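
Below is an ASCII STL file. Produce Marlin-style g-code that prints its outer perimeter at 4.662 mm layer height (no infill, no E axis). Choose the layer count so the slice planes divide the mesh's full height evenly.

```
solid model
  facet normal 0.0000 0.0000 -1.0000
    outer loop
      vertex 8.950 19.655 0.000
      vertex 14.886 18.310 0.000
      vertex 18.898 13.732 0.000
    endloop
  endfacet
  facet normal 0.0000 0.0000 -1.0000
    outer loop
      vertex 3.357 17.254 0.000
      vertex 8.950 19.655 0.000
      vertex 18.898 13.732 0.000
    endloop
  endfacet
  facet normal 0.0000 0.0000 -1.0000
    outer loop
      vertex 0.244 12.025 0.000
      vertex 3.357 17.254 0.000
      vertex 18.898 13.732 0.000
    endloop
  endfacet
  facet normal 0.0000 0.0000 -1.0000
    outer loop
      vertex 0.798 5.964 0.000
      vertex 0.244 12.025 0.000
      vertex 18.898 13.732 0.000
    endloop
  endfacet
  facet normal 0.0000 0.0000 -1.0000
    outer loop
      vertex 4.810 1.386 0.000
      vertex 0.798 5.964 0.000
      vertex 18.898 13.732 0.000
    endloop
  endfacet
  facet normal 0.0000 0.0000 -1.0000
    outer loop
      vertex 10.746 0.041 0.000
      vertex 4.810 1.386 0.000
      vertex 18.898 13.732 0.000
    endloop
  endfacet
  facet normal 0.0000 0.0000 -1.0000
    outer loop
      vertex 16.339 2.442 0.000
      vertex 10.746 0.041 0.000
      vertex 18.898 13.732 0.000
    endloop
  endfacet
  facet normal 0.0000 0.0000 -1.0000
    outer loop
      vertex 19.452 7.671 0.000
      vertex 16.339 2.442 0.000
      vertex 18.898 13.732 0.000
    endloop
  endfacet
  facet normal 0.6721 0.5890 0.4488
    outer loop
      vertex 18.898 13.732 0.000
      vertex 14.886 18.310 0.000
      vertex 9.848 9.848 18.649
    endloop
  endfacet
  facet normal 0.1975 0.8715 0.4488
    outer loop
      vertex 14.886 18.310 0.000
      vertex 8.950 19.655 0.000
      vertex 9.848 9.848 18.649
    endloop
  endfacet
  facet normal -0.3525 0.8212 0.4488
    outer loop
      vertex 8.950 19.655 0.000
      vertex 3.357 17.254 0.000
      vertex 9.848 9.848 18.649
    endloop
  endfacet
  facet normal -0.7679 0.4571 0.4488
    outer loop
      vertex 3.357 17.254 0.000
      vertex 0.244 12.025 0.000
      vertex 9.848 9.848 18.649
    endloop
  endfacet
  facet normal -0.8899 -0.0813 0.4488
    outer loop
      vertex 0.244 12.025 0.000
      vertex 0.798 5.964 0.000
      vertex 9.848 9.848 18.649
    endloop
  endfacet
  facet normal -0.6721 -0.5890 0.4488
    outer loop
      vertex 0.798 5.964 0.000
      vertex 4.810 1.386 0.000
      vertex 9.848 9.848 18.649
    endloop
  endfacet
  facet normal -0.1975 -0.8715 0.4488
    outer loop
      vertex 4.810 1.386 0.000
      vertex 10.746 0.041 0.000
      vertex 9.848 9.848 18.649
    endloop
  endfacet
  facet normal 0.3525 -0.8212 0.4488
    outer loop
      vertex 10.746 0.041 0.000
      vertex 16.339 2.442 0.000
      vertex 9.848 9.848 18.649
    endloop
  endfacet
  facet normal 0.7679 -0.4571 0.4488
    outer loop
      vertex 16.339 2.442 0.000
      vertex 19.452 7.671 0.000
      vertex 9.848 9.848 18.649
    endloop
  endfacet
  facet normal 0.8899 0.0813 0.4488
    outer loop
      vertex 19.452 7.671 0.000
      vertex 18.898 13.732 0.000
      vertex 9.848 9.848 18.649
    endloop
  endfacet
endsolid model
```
; perimeter-only toolpath
G21 ; units = mm
G90 ; absolute positioning
G28 ; home
; layer 1
G0 Z4.662
G0 X16.636 Y12.761
G1 X13.627 Y16.194
G1 X9.175 Y17.203
G1 X4.980 Y15.402
G1 X2.645 Y11.481
G1 X3.061 Y6.935
G1 X6.069 Y3.502
G1 X10.521 Y2.493
G1 X14.716 Y4.293
G1 X17.051 Y8.215
G1 X16.636 Y12.761
; layer 2
G0 Z9.325
G0 X14.373 Y11.790
G1 X12.367 Y14.079
G1 X9.399 Y14.752
G1 X6.603 Y13.551
G1 X5.046 Y10.937
G1 X5.323 Y7.906
G1 X7.329 Y5.617
G1 X10.297 Y4.945
G1 X13.093 Y6.145
G1 X14.650 Y8.760
G1 X14.373 Y11.790
; layer 3
G0 Z13.987
G0 X12.111 Y10.819
G1 X11.108 Y11.963
G1 X9.623 Y12.300
G1 X8.225 Y11.700
G1 X7.447 Y10.392
G1 X7.586 Y8.877
G1 X8.589 Y7.733
G1 X10.073 Y7.396
G1 X11.471 Y7.997
G1 X12.249 Y9.304
G1 X12.111 Y10.819
M2 ; end

The solid is a regular 10-sided pyramid, base circumscribed radius ≈ 9.85 mm, apex at z ≈ 18.6 mm. Slicing at Δz = 4.662 mm — 4 equal slices spanning the solid's height, so layer i sits at z = i·h/4 — gives 3 non-empty perimeters. Each is a 10-segment closed polygon; G0 lifts to the layer z and rapids to the start vertex, then G1 traces the edges. The cross-section shrinks linearly with z (the slice at the apex is degenerate and omitted).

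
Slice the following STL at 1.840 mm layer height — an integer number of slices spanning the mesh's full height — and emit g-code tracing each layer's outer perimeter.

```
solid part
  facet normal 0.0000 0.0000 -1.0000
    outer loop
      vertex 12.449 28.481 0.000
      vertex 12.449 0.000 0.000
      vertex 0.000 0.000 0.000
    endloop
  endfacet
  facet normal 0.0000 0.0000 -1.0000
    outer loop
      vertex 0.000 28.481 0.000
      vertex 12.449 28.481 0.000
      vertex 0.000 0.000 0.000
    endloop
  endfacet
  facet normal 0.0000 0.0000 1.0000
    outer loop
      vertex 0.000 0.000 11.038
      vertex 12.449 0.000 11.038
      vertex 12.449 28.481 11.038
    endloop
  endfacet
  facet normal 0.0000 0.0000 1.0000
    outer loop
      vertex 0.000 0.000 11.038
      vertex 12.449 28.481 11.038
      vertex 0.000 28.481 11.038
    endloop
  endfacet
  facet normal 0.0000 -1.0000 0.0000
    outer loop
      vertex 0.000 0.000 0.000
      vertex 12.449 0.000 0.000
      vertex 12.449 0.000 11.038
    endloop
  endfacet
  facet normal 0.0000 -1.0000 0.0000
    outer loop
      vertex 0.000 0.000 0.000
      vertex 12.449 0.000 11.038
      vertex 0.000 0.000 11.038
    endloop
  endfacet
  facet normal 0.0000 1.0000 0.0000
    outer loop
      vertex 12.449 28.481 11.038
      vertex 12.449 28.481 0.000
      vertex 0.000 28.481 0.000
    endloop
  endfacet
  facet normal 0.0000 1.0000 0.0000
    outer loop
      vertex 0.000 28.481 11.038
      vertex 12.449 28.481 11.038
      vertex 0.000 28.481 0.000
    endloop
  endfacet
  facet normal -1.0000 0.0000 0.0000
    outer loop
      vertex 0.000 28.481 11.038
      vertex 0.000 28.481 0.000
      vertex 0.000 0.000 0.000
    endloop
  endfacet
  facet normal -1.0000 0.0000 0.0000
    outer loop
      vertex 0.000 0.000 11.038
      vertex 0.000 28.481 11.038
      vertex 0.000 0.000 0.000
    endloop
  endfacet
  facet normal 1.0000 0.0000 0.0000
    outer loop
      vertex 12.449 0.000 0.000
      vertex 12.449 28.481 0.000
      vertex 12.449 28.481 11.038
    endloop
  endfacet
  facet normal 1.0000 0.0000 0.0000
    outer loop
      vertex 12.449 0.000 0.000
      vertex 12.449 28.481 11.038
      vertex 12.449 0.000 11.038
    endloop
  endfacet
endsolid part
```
; perimeter-only toolpath
G21 ; units = mm
G90 ; absolute positioning
G28 ; home
; layer 1
G0 Z1.840
G0 X0.000 Y0.000
G1 X12.449 Y0.000
G1 X12.449 Y28.481
G1 X0.000 Y28.481
G1 X0.000 Y0.000
; layer 2
G0 Z3.679
G0 X0.000 Y0.000
G1 X12.449 Y0.000
G1 X12.449 Y28.481
G1 X0.000 Y28.481
G1 X0.000 Y0.000
; layer 3
G0 Z5.519
G0 X0.000 Y0.000
G1 X12.449 Y0.000
G1 X12.449 Y28.481
G1 X0.000 Y28.481
G1 X0.000 Y0.000
; layer 4
G0 Z7.359
G0 X0.000 Y0.000
G1 X12.449 Y0.000
G1 X12.449 Y28.481
G1 X0.000 Y28.481
G1 X0.000 Y0.000
; layer 5
G0 Z9.198
G0 X0.000 Y0.000
G1 X12.449 Y0.000
G1 X12.449 Y28.481
G1 X0.000 Y28.481
G1 X0.000 Y0.000
; layer 6
G0 Z11.038
G0 X0.000 Y0.000
G1 X12.449 Y0.000
G1 X12.449 Y28.481
G1 X0.000 Y28.481
G1 X0.000 Y0.000
M2 ; end

The solid is a rectangular box, roughly 12.4 × 28.5 mm footprint and 11 mm tall. Slicing at Δz = 1.840 mm — 6 equal slices spanning the solid's height, so layer i sits at z = i·h/6 — gives 6 non-empty perimeters. Each is a 4-segment closed polygon; G0 lifts to the layer z and rapids to the start vertex, then G1 traces the edges.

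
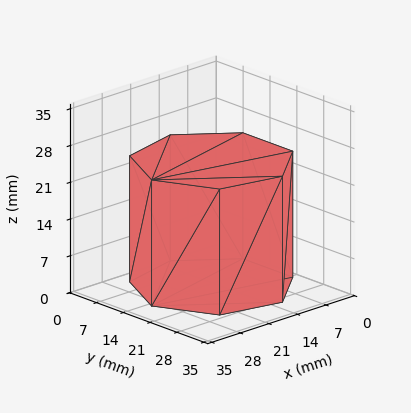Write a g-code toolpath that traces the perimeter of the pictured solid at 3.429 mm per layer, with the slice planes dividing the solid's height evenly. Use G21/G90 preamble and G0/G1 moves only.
Reading the render: the shape is a regular 7-sided prism (a cylinder approximated with 7 flat sides), circumscribed radius ≈ 15 mm, height ≈ 24 mm (dimensions read to the nearest mm from the axis ticks). For the g-code, the solid's height is divided into equal slices at the stated Δz and each level perimeter traced with G1 moves after a G0 lift.

; perimeter-only toolpath
G21 ; units = mm
G90 ; absolute positioning
G28 ; home
; layer 1
G0 Z3.429
G0 X30.000 Y15.000
G1 X24.352 Y26.727
G1 X11.662 Y29.624
G1 X1.485 Y21.508
G1 X1.485 Y8.492
G1 X11.662 Y0.376
G1 X24.352 Y3.273
G1 X30.000 Y15.000
; layer 2
G0 Z6.857
G0 X30.000 Y15.000
G1 X24.352 Y26.727
G1 X11.662 Y29.624
G1 X1.485 Y21.508
G1 X1.485 Y8.492
G1 X11.662 Y0.376
G1 X24.352 Y3.273
G1 X30.000 Y15.000
; layer 3
G0 Z10.286
G0 X30.000 Y15.000
G1 X24.352 Y26.727
G1 X11.662 Y29.624
G1 X1.485 Y21.508
G1 X1.485 Y8.492
G1 X11.662 Y0.376
G1 X24.352 Y3.273
G1 X30.000 Y15.000
; layer 4
G0 Z13.714
G0 X30.000 Y15.000
G1 X24.352 Y26.727
G1 X11.662 Y29.624
G1 X1.485 Y21.508
G1 X1.485 Y8.492
G1 X11.662 Y0.376
G1 X24.352 Y3.273
G1 X30.000 Y15.000
; layer 5
G0 Z17.143
G0 X30.000 Y15.000
G1 X24.352 Y26.727
G1 X11.662 Y29.624
G1 X1.485 Y21.508
G1 X1.485 Y8.492
G1 X11.662 Y0.376
G1 X24.352 Y3.273
G1 X30.000 Y15.000
; layer 6
G0 Z20.571
G0 X30.000 Y15.000
G1 X24.352 Y26.727
G1 X11.662 Y29.624
G1 X1.485 Y21.508
G1 X1.485 Y8.492
G1 X11.662 Y0.376
G1 X24.352 Y3.273
G1 X30.000 Y15.000
; layer 7
G0 Z24.000
G0 X30.000 Y15.000
G1 X24.352 Y26.727
G1 X11.662 Y29.624
G1 X1.485 Y21.508
G1 X1.485 Y8.492
G1 X11.662 Y0.376
G1 X24.352 Y3.273
G1 X30.000 Y15.000
M2 ; end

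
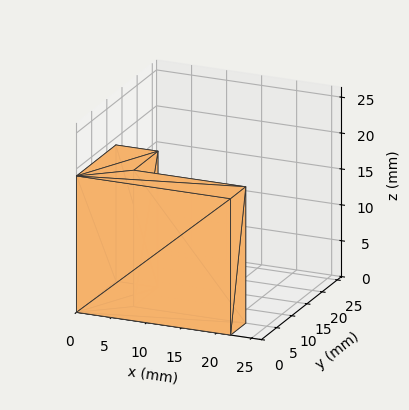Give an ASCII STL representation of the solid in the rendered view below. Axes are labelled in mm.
Reading the render: the shape is an L-shaped prism: outer 22 × 13 mm, arm thicknesses ≈ 5 mm (horizontal) and 6 mm (vertical), extruded 19 mm in z (dimensions read to the nearest mm from the axis ticks). For the STL, each face is triangulated and given an outward normal.

solid part
  facet normal 0.0000 0.0000 -1.0000
    outer loop
      vertex 22.00 5.00 0.00
      vertex 22.00 0.00 0.00
      vertex 0.00 0.00 0.00
    endloop
  endfacet
  facet normal 0.0000 0.0000 -1.0000
    outer loop
      vertex 6.00 5.00 0.00
      vertex 22.00 5.00 0.00
      vertex 0.00 0.00 0.00
    endloop
  endfacet
  facet normal 0.0000 0.0000 -1.0000
    outer loop
      vertex 6.00 13.00 0.00
      vertex 6.00 5.00 0.00
      vertex 0.00 0.00 0.00
    endloop
  endfacet
  facet normal 0.0000 0.0000 -1.0000
    outer loop
      vertex 0.00 13.00 0.00
      vertex 6.00 13.00 0.00
      vertex 0.00 0.00 0.00
    endloop
  endfacet
  facet normal 0.0000 0.0000 1.0000
    outer loop
      vertex 0.00 0.00 19.00
      vertex 22.00 0.00 19.00
      vertex 22.00 5.00 19.00
    endloop
  endfacet
  facet normal 0.0000 0.0000 1.0000
    outer loop
      vertex 0.00 0.00 19.00
      vertex 22.00 5.00 19.00
      vertex 6.00 5.00 19.00
    endloop
  endfacet
  facet normal 0.0000 0.0000 1.0000
    outer loop
      vertex 0.00 0.00 19.00
      vertex 6.00 5.00 19.00
      vertex 6.00 13.00 19.00
    endloop
  endfacet
  facet normal 0.0000 0.0000 1.0000
    outer loop
      vertex 0.00 0.00 19.00
      vertex 6.00 13.00 19.00
      vertex 0.00 13.00 19.00
    endloop
  endfacet
  facet normal 0.0000 -1.0000 0.0000
    outer loop
      vertex 0.00 0.00 0.00
      vertex 22.00 0.00 0.00
      vertex 22.00 0.00 19.00
    endloop
  endfacet
  facet normal 0.0000 -1.0000 0.0000
    outer loop
      vertex 0.00 0.00 0.00
      vertex 22.00 0.00 19.00
      vertex 0.00 0.00 19.00
    endloop
  endfacet
  facet normal 1.0000 0.0000 0.0000
    outer loop
      vertex 22.00 0.00 0.00
      vertex 22.00 5.00 0.00
      vertex 22.00 5.00 19.00
    endloop
  endfacet
  facet normal 1.0000 0.0000 0.0000
    outer loop
      vertex 22.00 0.00 0.00
      vertex 22.00 5.00 19.00
      vertex 22.00 0.00 19.00
    endloop
  endfacet
  facet normal 0.0000 1.0000 0.0000
    outer loop
      vertex 22.00 5.00 0.00
      vertex 6.00 5.00 0.00
      vertex 6.00 5.00 19.00
    endloop
  endfacet
  facet normal 0.0000 1.0000 0.0000
    outer loop
      vertex 22.00 5.00 0.00
      vertex 6.00 5.00 19.00
      vertex 22.00 5.00 19.00
    endloop
  endfacet
  facet normal 1.0000 0.0000 0.0000
    outer loop
      vertex 6.00 5.00 0.00
      vertex 6.00 13.00 0.00
      vertex 6.00 13.00 19.00
    endloop
  endfacet
  facet normal 1.0000 0.0000 0.0000
    outer loop
      vertex 6.00 5.00 0.00
      vertex 6.00 13.00 19.00
      vertex 6.00 5.00 19.00
    endloop
  endfacet
  facet normal 0.0000 1.0000 0.0000
    outer loop
      vertex 6.00 13.00 0.00
      vertex 0.00 13.00 0.00
      vertex 0.00 13.00 19.00
    endloop
  endfacet
  facet normal 0.0000 1.0000 0.0000
    outer loop
      vertex 6.00 13.00 0.00
      vertex 0.00 13.00 19.00
      vertex 6.00 13.00 19.00
    endloop
  endfacet
  facet normal -1.0000 0.0000 0.0000
    outer loop
      vertex 0.00 13.00 0.00
      vertex 0.00 0.00 0.00
      vertex 0.00 0.00 19.00
    endloop
  endfacet
  facet normal -1.0000 0.0000 0.0000
    outer loop
      vertex 0.00 13.00 0.00
      vertex 0.00 0.00 19.00
      vertex 0.00 13.00 19.00
    endloop
  endfacet
endsolid part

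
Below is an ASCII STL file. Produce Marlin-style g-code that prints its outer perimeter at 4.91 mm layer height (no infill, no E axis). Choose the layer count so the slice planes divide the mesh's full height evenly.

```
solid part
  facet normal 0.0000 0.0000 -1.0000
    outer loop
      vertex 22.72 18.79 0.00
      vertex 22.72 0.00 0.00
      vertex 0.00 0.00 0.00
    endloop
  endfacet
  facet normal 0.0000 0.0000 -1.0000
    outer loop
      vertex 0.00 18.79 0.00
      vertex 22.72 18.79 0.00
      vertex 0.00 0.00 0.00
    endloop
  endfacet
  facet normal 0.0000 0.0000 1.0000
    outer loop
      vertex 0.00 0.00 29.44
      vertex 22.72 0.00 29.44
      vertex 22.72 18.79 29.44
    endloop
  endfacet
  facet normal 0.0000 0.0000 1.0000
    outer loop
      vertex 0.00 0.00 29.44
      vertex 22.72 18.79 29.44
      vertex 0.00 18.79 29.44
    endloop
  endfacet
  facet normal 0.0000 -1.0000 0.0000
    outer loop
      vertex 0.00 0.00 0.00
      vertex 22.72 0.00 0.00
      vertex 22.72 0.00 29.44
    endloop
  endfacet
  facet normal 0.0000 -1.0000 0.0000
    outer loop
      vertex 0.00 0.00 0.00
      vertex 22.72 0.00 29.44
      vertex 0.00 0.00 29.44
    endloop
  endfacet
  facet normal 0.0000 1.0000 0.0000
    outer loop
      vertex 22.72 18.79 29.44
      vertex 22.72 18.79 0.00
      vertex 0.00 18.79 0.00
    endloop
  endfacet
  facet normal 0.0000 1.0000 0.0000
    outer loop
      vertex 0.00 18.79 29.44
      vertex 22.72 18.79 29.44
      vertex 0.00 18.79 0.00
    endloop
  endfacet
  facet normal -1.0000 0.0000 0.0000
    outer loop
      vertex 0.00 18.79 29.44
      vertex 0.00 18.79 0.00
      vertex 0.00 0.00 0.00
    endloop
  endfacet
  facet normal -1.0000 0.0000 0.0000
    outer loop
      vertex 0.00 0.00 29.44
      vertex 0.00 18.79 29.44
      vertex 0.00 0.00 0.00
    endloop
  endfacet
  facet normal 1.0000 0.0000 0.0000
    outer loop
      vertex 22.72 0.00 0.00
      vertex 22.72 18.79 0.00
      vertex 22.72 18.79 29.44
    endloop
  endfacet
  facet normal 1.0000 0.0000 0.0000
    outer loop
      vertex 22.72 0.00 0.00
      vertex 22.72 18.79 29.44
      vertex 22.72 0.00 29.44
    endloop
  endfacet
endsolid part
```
; perimeter-only toolpath
G21 ; units = mm
G90 ; absolute positioning
G28 ; home
; layer 1
G0 Z4.91
G0 X0.00 Y0.00
G1 X22.72 Y0.00
G1 X22.72 Y18.79
G1 X0.00 Y18.79
G1 X0.00 Y0.00
; layer 2
G0 Z9.81
G0 X0.00 Y0.00
G1 X22.72 Y0.00
G1 X22.72 Y18.79
G1 X0.00 Y18.79
G1 X0.00 Y0.00
; layer 3
G0 Z14.72
G0 X0.00 Y0.00
G1 X22.72 Y0.00
G1 X22.72 Y18.79
G1 X0.00 Y18.79
G1 X0.00 Y0.00
; layer 4
G0 Z19.63
G0 X0.00 Y0.00
G1 X22.72 Y0.00
G1 X22.72 Y18.79
G1 X0.00 Y18.79
G1 X0.00 Y0.00
; layer 5
G0 Z24.53
G0 X0.00 Y0.00
G1 X22.72 Y0.00
G1 X22.72 Y18.79
G1 X0.00 Y18.79
G1 X0.00 Y0.00
; layer 6
G0 Z29.44
G0 X0.00 Y0.00
G1 X22.72 Y0.00
G1 X22.72 Y18.79
G1 X0.00 Y18.79
G1 X0.00 Y0.00
M2 ; end

The solid is a rectangular box, roughly 22.7 × 18.8 mm footprint and 29.4 mm tall. Slicing at Δz = 4.91 mm — 6 equal slices spanning the solid's height, so layer i sits at z = i·h/6 — gives 6 non-empty perimeters. Each is a 4-segment closed polygon; G0 lifts to the layer z and rapids to the start vertex, then G1 traces the edges.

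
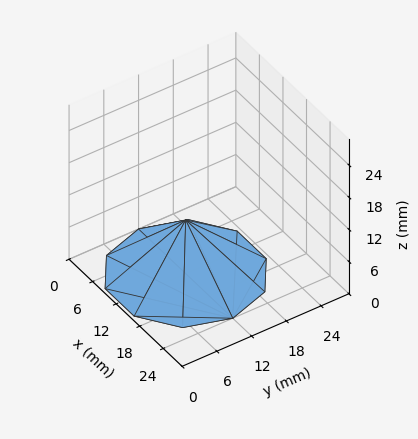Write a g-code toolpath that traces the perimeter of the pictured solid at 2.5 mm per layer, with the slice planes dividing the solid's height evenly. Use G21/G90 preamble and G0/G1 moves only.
Reading the render: the shape is a regular 10-sided pyramid, base circumscribed radius ≈ 12 mm, apex at z ≈ 10 mm (dimensions read to the nearest mm from the axis ticks). For the g-code, the solid's height is divided into equal slices at the stated Δz and each level perimeter traced with G1 moves after a G0 lift.

; perimeter-only toolpath
G21 ; units = mm
G90 ; absolute positioning
G28 ; home
; layer 1
G0 Z2.5
G0 X21.0 Y12.0
G1 X19.3 Y17.3
G1 X14.8 Y20.5
G1 X9.2 Y20.5
G1 X4.7 Y17.3
G1 X3.0 Y12.0
G1 X4.7 Y6.7
G1 X9.2 Y3.5
G1 X14.8 Y3.5
G1 X19.3 Y6.7
G1 X21.0 Y12.0
; layer 2
G0 Z5.0
G0 X18.0 Y12.0
G1 X16.9 Y15.6
G1 X13.8 Y17.7
G1 X10.2 Y17.7
G1 X7.2 Y15.6
G1 X6.0 Y12.0
G1 X7.2 Y8.4
G1 X10.2 Y6.3
G1 X13.8 Y6.3
G1 X16.9 Y8.4
G1 X18.0 Y12.0
; layer 3
G0 Z7.5
G0 X15.0 Y12.0
G1 X14.4 Y13.8
G1 X12.9 Y14.8
G1 X11.1 Y14.8
G1 X9.6 Y13.8
G1 X9.0 Y12.0
G1 X9.6 Y10.2
G1 X11.1 Y9.2
G1 X12.9 Y9.2
G1 X14.4 Y10.2
G1 X15.0 Y12.0
M2 ; end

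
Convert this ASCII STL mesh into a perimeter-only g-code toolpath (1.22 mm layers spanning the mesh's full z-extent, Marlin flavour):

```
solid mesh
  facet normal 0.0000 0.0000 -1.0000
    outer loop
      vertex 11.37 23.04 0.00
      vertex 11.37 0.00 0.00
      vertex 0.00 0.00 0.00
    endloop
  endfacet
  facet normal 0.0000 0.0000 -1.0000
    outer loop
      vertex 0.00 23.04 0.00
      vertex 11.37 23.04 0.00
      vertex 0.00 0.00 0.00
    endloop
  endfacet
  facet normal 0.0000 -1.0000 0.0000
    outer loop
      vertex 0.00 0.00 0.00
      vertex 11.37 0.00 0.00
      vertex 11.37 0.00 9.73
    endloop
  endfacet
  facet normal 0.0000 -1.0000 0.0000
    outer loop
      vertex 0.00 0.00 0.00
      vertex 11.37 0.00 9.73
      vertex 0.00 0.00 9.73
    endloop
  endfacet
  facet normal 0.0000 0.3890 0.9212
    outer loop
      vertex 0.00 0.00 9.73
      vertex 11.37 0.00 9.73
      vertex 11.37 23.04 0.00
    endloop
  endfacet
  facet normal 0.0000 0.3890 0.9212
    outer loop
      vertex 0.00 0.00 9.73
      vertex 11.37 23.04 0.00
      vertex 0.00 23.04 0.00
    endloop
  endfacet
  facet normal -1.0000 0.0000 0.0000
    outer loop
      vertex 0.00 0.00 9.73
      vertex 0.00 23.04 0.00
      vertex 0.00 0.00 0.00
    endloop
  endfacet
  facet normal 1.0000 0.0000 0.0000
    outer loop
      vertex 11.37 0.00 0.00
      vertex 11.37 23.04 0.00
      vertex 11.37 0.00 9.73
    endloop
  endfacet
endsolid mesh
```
; perimeter-only toolpath
G21 ; units = mm
G90 ; absolute positioning
G28 ; home
; layer 1
G0 Z1.22
G0 X0.00 Y0.00
G1 X11.37 Y0.00
G1 X11.37 Y20.16
G1 X0.00 Y20.16
G1 X0.00 Y0.00
; layer 2
G0 Z2.43
G0 X0.00 Y0.00
G1 X11.37 Y0.00
G1 X11.37 Y17.28
G1 X0.00 Y17.28
G1 X0.00 Y0.00
; layer 3
G0 Z3.65
G0 X0.00 Y0.00
G1 X11.37 Y0.00
G1 X11.37 Y14.40
G1 X0.00 Y14.40
G1 X0.00 Y0.00
; layer 4
G0 Z4.87
G0 X0.00 Y0.00
G1 X11.37 Y0.00
G1 X11.37 Y11.52
G1 X0.00 Y11.52
G1 X0.00 Y0.00
; layer 5
G0 Z6.08
G0 X0.00 Y0.00
G1 X11.37 Y0.00
G1 X11.37 Y8.64
G1 X0.00 Y8.64
G1 X0.00 Y0.00
; layer 6
G0 Z7.30
G0 X0.00 Y0.00
G1 X11.37 Y0.00
G1 X11.37 Y5.76
G1 X0.00 Y5.76
G1 X0.00 Y0.00
; layer 7
G0 Z8.51
G0 X0.00 Y0.00
G1 X11.37 Y0.00
G1 X11.37 Y2.88
G1 X0.00 Y2.88
G1 X0.00 Y0.00
M2 ; end

The solid is a wedge (ramp): 11.4 × 23 mm base, rising to 9.73 mm along the y=0 edge and sloping linearly to z=0 at y=23. Slicing at Δz = 1.22 mm — 8 equal slices spanning the solid's height, so layer i sits at z = i·h/8 — gives 7 non-empty perimeters. Each is a 4-segment closed polygon; G0 lifts to the layer z and rapids to the start vertex, then G1 traces the edges. The cross-section shrinks linearly with z (the slice at the apex is degenerate and omitted).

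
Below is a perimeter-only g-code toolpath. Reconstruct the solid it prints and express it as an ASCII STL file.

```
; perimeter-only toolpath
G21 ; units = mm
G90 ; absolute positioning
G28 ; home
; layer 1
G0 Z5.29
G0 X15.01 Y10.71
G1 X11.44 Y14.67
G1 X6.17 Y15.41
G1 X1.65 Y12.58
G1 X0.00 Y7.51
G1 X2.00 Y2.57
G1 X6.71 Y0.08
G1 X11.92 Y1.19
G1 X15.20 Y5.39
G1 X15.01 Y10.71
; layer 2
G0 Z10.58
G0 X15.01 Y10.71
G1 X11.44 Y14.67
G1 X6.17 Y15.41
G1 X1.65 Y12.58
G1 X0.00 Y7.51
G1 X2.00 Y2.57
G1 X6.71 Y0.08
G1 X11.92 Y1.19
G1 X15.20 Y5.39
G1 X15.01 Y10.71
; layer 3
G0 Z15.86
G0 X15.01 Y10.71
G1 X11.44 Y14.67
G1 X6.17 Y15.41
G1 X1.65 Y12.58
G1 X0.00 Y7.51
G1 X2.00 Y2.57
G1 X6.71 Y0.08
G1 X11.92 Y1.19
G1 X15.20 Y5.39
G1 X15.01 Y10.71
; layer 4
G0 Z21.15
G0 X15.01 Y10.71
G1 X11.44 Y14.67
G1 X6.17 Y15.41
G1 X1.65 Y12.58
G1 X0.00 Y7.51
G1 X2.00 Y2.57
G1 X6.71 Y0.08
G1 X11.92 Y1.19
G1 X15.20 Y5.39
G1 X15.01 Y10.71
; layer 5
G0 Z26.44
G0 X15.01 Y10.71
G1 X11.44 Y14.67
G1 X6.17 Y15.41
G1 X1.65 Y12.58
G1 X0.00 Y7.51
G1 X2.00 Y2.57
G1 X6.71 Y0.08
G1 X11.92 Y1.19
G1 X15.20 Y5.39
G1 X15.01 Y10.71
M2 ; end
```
solid part
  facet normal 0.0000 0.0000 -1.0000
    outer loop
      vertex 6.17 15.41 0.00
      vertex 11.44 14.67 0.00
      vertex 15.01 10.71 0.00
    endloop
  endfacet
  facet normal 0.0000 0.0000 -1.0000
    outer loop
      vertex 1.65 12.58 0.00
      vertex 6.17 15.41 0.00
      vertex 15.01 10.71 0.00
    endloop
  endfacet
  facet normal 0.0000 0.0000 -1.0000
    outer loop
      vertex 0.00 7.51 0.00
      vertex 1.65 12.58 0.00
      vertex 15.01 10.71 0.00
    endloop
  endfacet
  facet normal 0.0000 0.0000 -1.0000
    outer loop
      vertex 2.00 2.57 0.00
      vertex 0.00 7.51 0.00
      vertex 15.01 10.71 0.00
    endloop
  endfacet
  facet normal 0.0000 0.0000 -1.0000
    outer loop
      vertex 6.71 0.08 0.00
      vertex 2.00 2.57 0.00
      vertex 15.01 10.71 0.00
    endloop
  endfacet
  facet normal 0.0000 0.0000 -1.0000
    outer loop
      vertex 11.92 1.19 0.00
      vertex 6.71 0.08 0.00
      vertex 15.01 10.71 0.00
    endloop
  endfacet
  facet normal 0.0000 0.0000 -1.0000
    outer loop
      vertex 15.20 5.39 0.00
      vertex 11.92 1.19 0.00
      vertex 15.01 10.71 0.00
    endloop
  endfacet
  facet normal 0.0000 0.0000 1.0000
    outer loop
      vertex 15.01 10.71 26.44
      vertex 11.44 14.67 26.44
      vertex 6.17 15.41 26.44
    endloop
  endfacet
  facet normal 0.0000 0.0000 1.0000
    outer loop
      vertex 15.01 10.71 26.44
      vertex 6.17 15.41 26.44
      vertex 1.65 12.58 26.44
    endloop
  endfacet
  facet normal 0.0000 0.0000 1.0000
    outer loop
      vertex 15.01 10.71 26.44
      vertex 1.65 12.58 26.44
      vertex 0.00 7.51 26.44
    endloop
  endfacet
  facet normal 0.0000 0.0000 1.0000
    outer loop
      vertex 15.01 10.71 26.44
      vertex 0.00 7.51 26.44
      vertex 2.00 2.57 26.44
    endloop
  endfacet
  facet normal 0.0000 0.0000 1.0000
    outer loop
      vertex 15.01 10.71 26.44
      vertex 2.00 2.57 26.44
      vertex 6.71 0.08 26.44
    endloop
  endfacet
  facet normal 0.0000 0.0000 1.0000
    outer loop
      vertex 15.01 10.71 26.44
      vertex 6.71 0.08 26.44
      vertex 11.92 1.19 26.44
    endloop
  endfacet
  facet normal 0.0000 0.0000 1.0000
    outer loop
      vertex 15.01 10.71 26.44
      vertex 11.92 1.19 26.44
      vertex 15.20 5.39 26.44
    endloop
  endfacet
  facet normal 0.7427 0.6696 0.0000
    outer loop
      vertex 15.01 10.71 0.00
      vertex 11.44 14.67 0.00
      vertex 11.44 14.67 26.44
    endloop
  endfacet
  facet normal 0.7427 0.6696 0.0000
    outer loop
      vertex 15.01 10.71 0.00
      vertex 11.44 14.67 26.44
      vertex 15.01 10.71 26.44
    endloop
  endfacet
  facet normal 0.1391 0.9903 0.0000
    outer loop
      vertex 11.44 14.67 0.00
      vertex 6.17 15.41 0.00
      vertex 6.17 15.41 26.44
    endloop
  endfacet
  facet normal 0.1391 0.9903 0.0000
    outer loop
      vertex 11.44 14.67 0.00
      vertex 6.17 15.41 26.44
      vertex 11.44 14.67 26.44
    endloop
  endfacet
  facet normal -0.5307 0.8476 0.0000
    outer loop
      vertex 6.17 15.41 0.00
      vertex 1.65 12.58 0.00
      vertex 1.65 12.58 26.44
    endloop
  endfacet
  facet normal -0.5307 0.8476 0.0000
    outer loop
      vertex 6.17 15.41 0.00
      vertex 1.65 12.58 26.44
      vertex 6.17 15.41 26.44
    endloop
  endfacet
  facet normal -0.9509 0.3095 0.0000
    outer loop
      vertex 1.65 12.58 0.00
      vertex 0.00 7.51 0.00
      vertex 0.00 7.51 26.44
    endloop
  endfacet
  facet normal -0.9509 0.3095 0.0000
    outer loop
      vertex 1.65 12.58 0.00
      vertex 0.00 7.51 26.44
      vertex 1.65 12.58 26.44
    endloop
  endfacet
  facet normal -0.9269 -0.3753 0.0000
    outer loop
      vertex 0.00 7.51 0.00
      vertex 2.00 2.57 0.00
      vertex 2.00 2.57 26.44
    endloop
  endfacet
  facet normal -0.9269 -0.3753 0.0000
    outer loop
      vertex 0.00 7.51 0.00
      vertex 2.00 2.57 26.44
      vertex 0.00 7.51 26.44
    endloop
  endfacet
  facet normal -0.4674 -0.8841 0.0000
    outer loop
      vertex 2.00 2.57 0.00
      vertex 6.71 0.08 0.00
      vertex 6.71 0.08 26.44
    endloop
  endfacet
  facet normal -0.4674 -0.8841 0.0000
    outer loop
      vertex 2.00 2.57 0.00
      vertex 6.71 0.08 26.44
      vertex 2.00 2.57 26.44
    endloop
  endfacet
  facet normal 0.2084 -0.9780 0.0000
    outer loop
      vertex 6.71 0.08 0.00
      vertex 11.92 1.19 0.00
      vertex 11.92 1.19 26.44
    endloop
  endfacet
  facet normal 0.2084 -0.9780 0.0000
    outer loop
      vertex 6.71 0.08 0.00
      vertex 11.92 1.19 26.44
      vertex 6.71 0.08 26.44
    endloop
  endfacet
  facet normal 0.7881 -0.6155 0.0000
    outer loop
      vertex 11.92 1.19 0.00
      vertex 15.20 5.39 0.00
      vertex 15.20 5.39 26.44
    endloop
  endfacet
  facet normal 0.7881 -0.6155 0.0000
    outer loop
      vertex 11.92 1.19 0.00
      vertex 15.20 5.39 26.44
      vertex 11.92 1.19 26.44
    endloop
  endfacet
  facet normal 0.9994 0.0357 0.0000
    outer loop
      vertex 15.20 5.39 0.00
      vertex 15.01 10.71 0.00
      vertex 15.01 10.71 26.44
    endloop
  endfacet
  facet normal 0.9994 0.0357 0.0000
    outer loop
      vertex 15.20 5.39 0.00
      vertex 15.01 10.71 26.44
      vertex 15.20 5.39 26.44
    endloop
  endfacet
endsolid part

The G0 Z moves step by Δz≈5.29 mm. Every layer's G1 loop is the same polygon, so the solid is a straight extrusion of it from z=0 to z≈26.4. Closing with flat bottom and top caps and triangulating gives 32 facets — a regular 9-sided prism (a cylinder approximated with 9 flat sides), circumscribed radius ≈ 7.79 mm, height ≈ 26.4 mm.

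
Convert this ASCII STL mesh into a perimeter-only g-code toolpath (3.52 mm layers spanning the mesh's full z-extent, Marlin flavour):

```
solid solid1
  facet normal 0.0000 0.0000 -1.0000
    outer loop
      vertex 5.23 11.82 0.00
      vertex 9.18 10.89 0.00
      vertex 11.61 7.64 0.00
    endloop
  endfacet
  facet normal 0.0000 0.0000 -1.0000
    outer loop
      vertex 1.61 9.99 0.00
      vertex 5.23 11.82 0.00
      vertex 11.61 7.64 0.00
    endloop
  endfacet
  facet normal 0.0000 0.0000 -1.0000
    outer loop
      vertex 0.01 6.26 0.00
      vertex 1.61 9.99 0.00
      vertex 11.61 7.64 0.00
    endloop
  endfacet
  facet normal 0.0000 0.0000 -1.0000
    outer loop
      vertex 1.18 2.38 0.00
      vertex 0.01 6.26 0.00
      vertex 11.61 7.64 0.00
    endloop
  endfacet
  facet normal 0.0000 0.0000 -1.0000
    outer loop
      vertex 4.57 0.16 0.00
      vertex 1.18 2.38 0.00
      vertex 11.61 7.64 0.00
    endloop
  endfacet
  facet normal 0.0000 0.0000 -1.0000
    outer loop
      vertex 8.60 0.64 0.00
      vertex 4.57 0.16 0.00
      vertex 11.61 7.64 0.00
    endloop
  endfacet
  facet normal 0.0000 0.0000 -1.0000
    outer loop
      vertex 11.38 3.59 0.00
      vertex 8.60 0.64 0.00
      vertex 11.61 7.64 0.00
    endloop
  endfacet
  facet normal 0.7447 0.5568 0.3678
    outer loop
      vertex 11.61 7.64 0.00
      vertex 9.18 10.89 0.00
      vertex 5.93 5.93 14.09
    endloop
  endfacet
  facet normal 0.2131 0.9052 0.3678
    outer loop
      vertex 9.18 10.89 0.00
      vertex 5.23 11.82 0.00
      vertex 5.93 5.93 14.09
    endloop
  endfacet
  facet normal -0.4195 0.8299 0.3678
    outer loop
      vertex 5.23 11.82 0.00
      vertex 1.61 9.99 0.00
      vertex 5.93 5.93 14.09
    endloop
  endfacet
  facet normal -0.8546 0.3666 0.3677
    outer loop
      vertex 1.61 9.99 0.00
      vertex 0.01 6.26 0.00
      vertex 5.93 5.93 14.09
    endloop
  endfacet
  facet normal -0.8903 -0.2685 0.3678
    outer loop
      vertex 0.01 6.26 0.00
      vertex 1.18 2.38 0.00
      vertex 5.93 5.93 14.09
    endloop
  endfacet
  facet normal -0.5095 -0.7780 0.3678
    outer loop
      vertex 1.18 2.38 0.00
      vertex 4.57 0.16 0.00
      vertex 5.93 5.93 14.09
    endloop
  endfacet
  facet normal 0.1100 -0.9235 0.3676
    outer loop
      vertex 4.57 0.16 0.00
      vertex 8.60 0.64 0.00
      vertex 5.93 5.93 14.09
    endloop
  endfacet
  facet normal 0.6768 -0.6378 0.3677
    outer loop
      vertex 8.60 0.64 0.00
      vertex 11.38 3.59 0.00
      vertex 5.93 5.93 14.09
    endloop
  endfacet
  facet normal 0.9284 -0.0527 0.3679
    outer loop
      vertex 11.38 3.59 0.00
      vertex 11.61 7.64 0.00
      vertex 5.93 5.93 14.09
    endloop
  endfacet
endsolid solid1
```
; perimeter-only toolpath
G21 ; units = mm
G90 ; absolute positioning
G28 ; home
; layer 1
G0 Z3.52
G0 X10.19 Y7.21
G1 X8.37 Y9.65
G1 X5.41 Y10.35
G1 X2.69 Y8.97
G1 X1.49 Y6.18
G1 X2.37 Y3.27
G1 X4.91 Y1.60
G1 X7.93 Y1.96
G1 X10.02 Y4.17
G1 X10.19 Y7.21
; layer 2
G0 Z7.04
G0 X8.77 Y6.79
G1 X7.55 Y8.41
G1 X5.58 Y8.88
G1 X3.77 Y7.96
G1 X2.97 Y6.09
G1 X3.55 Y4.15
G1 X5.25 Y3.04
G1 X7.26 Y3.28
G1 X8.66 Y4.76
G1 X8.77 Y6.79
; layer 3
G0 Z10.57
G0 X7.35 Y6.36
G1 X6.74 Y7.17
G1 X5.75 Y7.40
G1 X4.85 Y6.95
G1 X4.45 Y6.01
G1 X4.74 Y5.04
G1 X5.59 Y4.49
G1 X6.60 Y4.61
G1 X7.29 Y5.34
G1 X7.35 Y6.36
M2 ; end

The solid is a regular 9-sided pyramid, base circumscribed radius ≈ 5.93 mm, apex at z ≈ 14.1 mm. Slicing at Δz = 3.52 mm — 4 equal slices spanning the solid's height, so layer i sits at z = i·h/4 — gives 3 non-empty perimeters. Each is a 9-segment closed polygon; G0 lifts to the layer z and rapids to the start vertex, then G1 traces the edges. The cross-section shrinks linearly with z (the slice at the apex is degenerate and omitted).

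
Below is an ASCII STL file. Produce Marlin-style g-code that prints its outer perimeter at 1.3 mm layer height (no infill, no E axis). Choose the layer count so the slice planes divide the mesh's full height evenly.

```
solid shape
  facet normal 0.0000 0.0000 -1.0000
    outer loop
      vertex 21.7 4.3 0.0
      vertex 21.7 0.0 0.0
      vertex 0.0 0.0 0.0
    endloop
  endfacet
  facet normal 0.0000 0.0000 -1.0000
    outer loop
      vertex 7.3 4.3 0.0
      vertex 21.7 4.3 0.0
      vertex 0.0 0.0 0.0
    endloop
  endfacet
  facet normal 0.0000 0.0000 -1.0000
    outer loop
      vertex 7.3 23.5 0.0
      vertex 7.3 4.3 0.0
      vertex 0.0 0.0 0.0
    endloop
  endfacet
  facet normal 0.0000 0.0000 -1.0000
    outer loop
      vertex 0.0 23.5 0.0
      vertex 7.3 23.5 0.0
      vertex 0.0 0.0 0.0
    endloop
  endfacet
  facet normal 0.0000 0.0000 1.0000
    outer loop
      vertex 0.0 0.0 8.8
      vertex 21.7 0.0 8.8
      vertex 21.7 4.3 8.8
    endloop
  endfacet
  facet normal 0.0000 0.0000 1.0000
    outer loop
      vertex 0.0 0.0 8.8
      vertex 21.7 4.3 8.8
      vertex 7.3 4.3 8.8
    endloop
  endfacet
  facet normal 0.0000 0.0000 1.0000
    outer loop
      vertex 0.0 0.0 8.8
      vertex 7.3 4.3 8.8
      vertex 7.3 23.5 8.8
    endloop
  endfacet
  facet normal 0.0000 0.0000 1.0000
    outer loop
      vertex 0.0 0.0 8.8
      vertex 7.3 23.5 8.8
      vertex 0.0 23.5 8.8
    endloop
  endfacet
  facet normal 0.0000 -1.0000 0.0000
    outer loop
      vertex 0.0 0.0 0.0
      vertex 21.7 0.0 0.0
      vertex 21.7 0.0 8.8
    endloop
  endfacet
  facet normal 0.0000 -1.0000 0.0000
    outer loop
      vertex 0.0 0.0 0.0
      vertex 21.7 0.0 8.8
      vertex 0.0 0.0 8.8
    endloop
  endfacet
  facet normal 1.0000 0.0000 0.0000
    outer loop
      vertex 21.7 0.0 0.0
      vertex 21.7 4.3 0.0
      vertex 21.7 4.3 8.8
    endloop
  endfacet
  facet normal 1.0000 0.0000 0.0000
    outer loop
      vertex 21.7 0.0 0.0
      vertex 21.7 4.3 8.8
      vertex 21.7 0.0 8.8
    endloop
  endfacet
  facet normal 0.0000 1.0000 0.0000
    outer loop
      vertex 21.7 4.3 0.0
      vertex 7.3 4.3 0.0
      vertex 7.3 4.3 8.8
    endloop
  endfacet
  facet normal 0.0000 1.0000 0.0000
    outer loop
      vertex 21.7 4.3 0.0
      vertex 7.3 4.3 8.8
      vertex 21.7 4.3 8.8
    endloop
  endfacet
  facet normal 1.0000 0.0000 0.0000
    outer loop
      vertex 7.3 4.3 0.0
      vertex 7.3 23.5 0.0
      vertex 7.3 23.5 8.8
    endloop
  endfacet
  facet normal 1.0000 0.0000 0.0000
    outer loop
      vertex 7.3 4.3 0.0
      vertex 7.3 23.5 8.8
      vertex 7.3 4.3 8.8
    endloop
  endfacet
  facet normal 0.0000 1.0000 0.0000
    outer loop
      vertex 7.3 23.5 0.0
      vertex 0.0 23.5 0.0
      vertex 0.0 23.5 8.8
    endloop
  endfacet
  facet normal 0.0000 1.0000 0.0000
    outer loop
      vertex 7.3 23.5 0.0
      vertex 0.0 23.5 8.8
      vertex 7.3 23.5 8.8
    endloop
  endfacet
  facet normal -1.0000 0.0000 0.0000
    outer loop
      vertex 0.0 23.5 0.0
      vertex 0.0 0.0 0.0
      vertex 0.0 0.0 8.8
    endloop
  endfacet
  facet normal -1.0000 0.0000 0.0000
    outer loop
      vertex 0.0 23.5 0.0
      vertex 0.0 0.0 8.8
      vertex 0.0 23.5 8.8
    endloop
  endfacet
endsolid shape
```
; perimeter-only toolpath
G21 ; units = mm
G90 ; absolute positioning
G28 ; home
; layer 1
G0 Z1.3
G0 X0.0 Y0.0
G1 X21.7 Y0.0
G1 X21.7 Y4.3
G1 X7.3 Y4.3
G1 X7.3 Y23.5
G1 X0.0 Y23.5
G1 X0.0 Y0.0
; layer 2
G0 Z2.5
G0 X0.0 Y0.0
G1 X21.7 Y0.0
G1 X21.7 Y4.3
G1 X7.3 Y4.3
G1 X7.3 Y23.5
G1 X0.0 Y23.5
G1 X0.0 Y0.0
; layer 3
G0 Z3.8
G0 X0.0 Y0.0
G1 X21.7 Y0.0
G1 X21.7 Y4.3
G1 X7.3 Y4.3
G1 X7.3 Y23.5
G1 X0.0 Y23.5
G1 X0.0 Y0.0
; layer 4
G0 Z5.0
G0 X0.0 Y0.0
G1 X21.7 Y0.0
G1 X21.7 Y4.3
G1 X7.3 Y4.3
G1 X7.3 Y23.5
G1 X0.0 Y23.5
G1 X0.0 Y0.0
; layer 5
G0 Z6.3
G0 X0.0 Y0.0
G1 X21.7 Y0.0
G1 X21.7 Y4.3
G1 X7.3 Y4.3
G1 X7.3 Y23.5
G1 X0.0 Y23.5
G1 X0.0 Y0.0
; layer 6
G0 Z7.5
G0 X0.0 Y0.0
G1 X21.7 Y0.0
G1 X21.7 Y4.3
G1 X7.3 Y4.3
G1 X7.3 Y23.5
G1 X0.0 Y23.5
G1 X0.0 Y0.0
; layer 7
G0 Z8.8
G0 X0.0 Y0.0
G1 X21.7 Y0.0
G1 X21.7 Y4.3
G1 X7.3 Y4.3
G1 X7.3 Y23.5
G1 X0.0 Y23.5
G1 X0.0 Y0.0
M2 ; end

The solid is an L-shaped prism: outer 21.7 × 23.5 mm, arm thicknesses ≈ 4.3 mm (horizontal) and 7.3 mm (vertical), extruded 8.8 mm in z. Slicing at Δz = 1.3 mm — 7 equal slices spanning the solid's height, so layer i sits at z = i·h/7 — gives 7 non-empty perimeters. Each is a 6-segment closed polygon; G0 lifts to the layer z and rapids to the start vertex, then G1 traces the edges.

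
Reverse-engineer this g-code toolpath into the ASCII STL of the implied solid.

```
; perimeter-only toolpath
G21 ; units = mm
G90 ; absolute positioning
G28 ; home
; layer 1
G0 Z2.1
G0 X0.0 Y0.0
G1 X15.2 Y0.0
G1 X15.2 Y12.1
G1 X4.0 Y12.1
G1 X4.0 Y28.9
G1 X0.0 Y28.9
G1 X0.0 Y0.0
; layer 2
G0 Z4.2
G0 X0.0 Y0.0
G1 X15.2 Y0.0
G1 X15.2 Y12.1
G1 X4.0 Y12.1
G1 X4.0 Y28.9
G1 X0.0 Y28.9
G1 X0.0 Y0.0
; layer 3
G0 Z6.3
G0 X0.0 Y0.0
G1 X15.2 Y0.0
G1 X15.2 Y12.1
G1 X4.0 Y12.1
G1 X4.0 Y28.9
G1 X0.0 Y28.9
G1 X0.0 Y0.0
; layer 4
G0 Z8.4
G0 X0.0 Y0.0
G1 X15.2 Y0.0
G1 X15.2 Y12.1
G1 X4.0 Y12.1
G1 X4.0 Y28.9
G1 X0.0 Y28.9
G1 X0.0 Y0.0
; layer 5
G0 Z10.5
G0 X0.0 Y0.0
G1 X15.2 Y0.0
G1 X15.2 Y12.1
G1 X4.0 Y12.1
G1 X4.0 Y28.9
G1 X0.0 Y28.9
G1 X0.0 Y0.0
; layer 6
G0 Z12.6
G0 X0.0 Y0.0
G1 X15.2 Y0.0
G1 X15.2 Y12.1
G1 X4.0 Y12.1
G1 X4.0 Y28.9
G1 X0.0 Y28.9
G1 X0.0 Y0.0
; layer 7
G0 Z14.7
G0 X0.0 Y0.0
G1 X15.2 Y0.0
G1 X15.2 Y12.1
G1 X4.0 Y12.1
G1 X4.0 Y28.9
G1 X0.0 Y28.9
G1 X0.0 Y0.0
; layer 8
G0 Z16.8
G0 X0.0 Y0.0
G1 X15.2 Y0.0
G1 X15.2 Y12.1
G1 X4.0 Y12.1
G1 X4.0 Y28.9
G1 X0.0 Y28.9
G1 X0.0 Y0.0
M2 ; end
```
solid part
  facet normal 0.0000 0.0000 -1.0000
    outer loop
      vertex 15.2 12.1 0.0
      vertex 15.2 0.0 0.0
      vertex 0.0 0.0 0.0
    endloop
  endfacet
  facet normal 0.0000 0.0000 -1.0000
    outer loop
      vertex 4.0 12.1 0.0
      vertex 15.2 12.1 0.0
      vertex 0.0 0.0 0.0
    endloop
  endfacet
  facet normal 0.0000 0.0000 -1.0000
    outer loop
      vertex 4.0 28.9 0.0
      vertex 4.0 12.1 0.0
      vertex 0.0 0.0 0.0
    endloop
  endfacet
  facet normal 0.0000 0.0000 -1.0000
    outer loop
      vertex 0.0 28.9 0.0
      vertex 4.0 28.9 0.0
      vertex 0.0 0.0 0.0
    endloop
  endfacet
  facet normal 0.0000 0.0000 1.0000
    outer loop
      vertex 0.0 0.0 16.8
      vertex 15.2 0.0 16.8
      vertex 15.2 12.1 16.8
    endloop
  endfacet
  facet normal 0.0000 0.0000 1.0000
    outer loop
      vertex 0.0 0.0 16.8
      vertex 15.2 12.1 16.8
      vertex 4.0 12.1 16.8
    endloop
  endfacet
  facet normal 0.0000 0.0000 1.0000
    outer loop
      vertex 0.0 0.0 16.8
      vertex 4.0 12.1 16.8
      vertex 4.0 28.9 16.8
    endloop
  endfacet
  facet normal 0.0000 0.0000 1.0000
    outer loop
      vertex 0.0 0.0 16.8
      vertex 4.0 28.9 16.8
      vertex 0.0 28.9 16.8
    endloop
  endfacet
  facet normal 0.0000 -1.0000 0.0000
    outer loop
      vertex 0.0 0.0 0.0
      vertex 15.2 0.0 0.0
      vertex 15.2 0.0 16.8
    endloop
  endfacet
  facet normal 0.0000 -1.0000 0.0000
    outer loop
      vertex 0.0 0.0 0.0
      vertex 15.2 0.0 16.8
      vertex 0.0 0.0 16.8
    endloop
  endfacet
  facet normal 1.0000 0.0000 0.0000
    outer loop
      vertex 15.2 0.0 0.0
      vertex 15.2 12.1 0.0
      vertex 15.2 12.1 16.8
    endloop
  endfacet
  facet normal 1.0000 0.0000 0.0000
    outer loop
      vertex 15.2 0.0 0.0
      vertex 15.2 12.1 16.8
      vertex 15.2 0.0 16.8
    endloop
  endfacet
  facet normal 0.0000 1.0000 0.0000
    outer loop
      vertex 15.2 12.1 0.0
      vertex 4.0 12.1 0.0
      vertex 4.0 12.1 16.8
    endloop
  endfacet
  facet normal 0.0000 1.0000 0.0000
    outer loop
      vertex 15.2 12.1 0.0
      vertex 4.0 12.1 16.8
      vertex 15.2 12.1 16.8
    endloop
  endfacet
  facet normal 1.0000 0.0000 0.0000
    outer loop
      vertex 4.0 12.1 0.0
      vertex 4.0 28.9 0.0
      vertex 4.0 28.9 16.8
    endloop
  endfacet
  facet normal 1.0000 0.0000 0.0000
    outer loop
      vertex 4.0 12.1 0.0
      vertex 4.0 28.9 16.8
      vertex 4.0 12.1 16.8
    endloop
  endfacet
  facet normal 0.0000 1.0000 0.0000
    outer loop
      vertex 4.0 28.9 0.0
      vertex 0.0 28.9 0.0
      vertex 0.0 28.9 16.8
    endloop
  endfacet
  facet normal 0.0000 1.0000 0.0000
    outer loop
      vertex 4.0 28.9 0.0
      vertex 0.0 28.9 16.8
      vertex 4.0 28.9 16.8
    endloop
  endfacet
  facet normal -1.0000 0.0000 0.0000
    outer loop
      vertex 0.0 28.9 0.0
      vertex 0.0 0.0 0.0
      vertex 0.0 0.0 16.8
    endloop
  endfacet
  facet normal -1.0000 0.0000 0.0000
    outer loop
      vertex 0.0 28.9 0.0
      vertex 0.0 0.0 16.8
      vertex 0.0 28.9 16.8
    endloop
  endfacet
endsolid part

The G0 Z moves step by Δz≈2.1 mm. Every layer's G1 loop is the same polygon, so the solid is a straight extrusion of it from z=0 to z≈16.8. Closing with flat bottom and top caps and triangulating gives 20 facets — an L-shaped prism: outer 15.2 × 28.9 mm, arm thicknesses ≈ 12.1 mm (horizontal) and 4 mm (vertical), extruded 16.8 mm in z.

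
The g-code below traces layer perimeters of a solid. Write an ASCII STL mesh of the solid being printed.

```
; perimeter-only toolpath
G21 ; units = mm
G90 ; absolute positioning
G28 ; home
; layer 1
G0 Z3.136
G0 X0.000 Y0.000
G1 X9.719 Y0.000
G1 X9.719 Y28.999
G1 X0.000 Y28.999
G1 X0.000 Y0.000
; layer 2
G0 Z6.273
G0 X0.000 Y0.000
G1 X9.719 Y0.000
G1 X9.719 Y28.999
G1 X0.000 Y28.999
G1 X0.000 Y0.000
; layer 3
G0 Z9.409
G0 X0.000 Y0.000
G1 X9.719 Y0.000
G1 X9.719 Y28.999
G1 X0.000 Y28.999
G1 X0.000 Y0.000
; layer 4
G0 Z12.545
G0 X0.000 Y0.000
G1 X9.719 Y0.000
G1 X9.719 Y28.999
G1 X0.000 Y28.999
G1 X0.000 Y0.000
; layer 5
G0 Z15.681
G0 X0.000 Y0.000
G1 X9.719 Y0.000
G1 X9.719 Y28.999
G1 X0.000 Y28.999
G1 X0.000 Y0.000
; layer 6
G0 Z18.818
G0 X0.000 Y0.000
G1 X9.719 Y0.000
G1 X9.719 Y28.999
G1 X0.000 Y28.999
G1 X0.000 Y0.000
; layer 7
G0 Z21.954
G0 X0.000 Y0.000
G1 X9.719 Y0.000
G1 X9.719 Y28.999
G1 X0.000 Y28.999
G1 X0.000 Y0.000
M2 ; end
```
solid part
  facet normal 0.0000 0.0000 -1.0000
    outer loop
      vertex 9.719 28.999 0.000
      vertex 9.719 0.000 0.000
      vertex 0.000 0.000 0.000
    endloop
  endfacet
  facet normal 0.0000 0.0000 -1.0000
    outer loop
      vertex 0.000 28.999 0.000
      vertex 9.719 28.999 0.000
      vertex 0.000 0.000 0.000
    endloop
  endfacet
  facet normal 0.0000 0.0000 1.0000
    outer loop
      vertex 0.000 0.000 21.954
      vertex 9.719 0.000 21.954
      vertex 9.719 28.999 21.954
    endloop
  endfacet
  facet normal 0.0000 0.0000 1.0000
    outer loop
      vertex 0.000 0.000 21.954
      vertex 9.719 28.999 21.954
      vertex 0.000 28.999 21.954
    endloop
  endfacet
  facet normal 0.0000 -1.0000 0.0000
    outer loop
      vertex 0.000 0.000 0.000
      vertex 9.719 0.000 0.000
      vertex 9.719 0.000 21.954
    endloop
  endfacet
  facet normal 0.0000 -1.0000 0.0000
    outer loop
      vertex 0.000 0.000 0.000
      vertex 9.719 0.000 21.954
      vertex 0.000 0.000 21.954
    endloop
  endfacet
  facet normal 0.0000 1.0000 0.0000
    outer loop
      vertex 9.719 28.999 21.954
      vertex 9.719 28.999 0.000
      vertex 0.000 28.999 0.000
    endloop
  endfacet
  facet normal 0.0000 1.0000 0.0000
    outer loop
      vertex 0.000 28.999 21.954
      vertex 9.719 28.999 21.954
      vertex 0.000 28.999 0.000
    endloop
  endfacet
  facet normal -1.0000 0.0000 0.0000
    outer loop
      vertex 0.000 28.999 21.954
      vertex 0.000 28.999 0.000
      vertex 0.000 0.000 0.000
    endloop
  endfacet
  facet normal -1.0000 0.0000 0.0000
    outer loop
      vertex 0.000 0.000 21.954
      vertex 0.000 28.999 21.954
      vertex 0.000 0.000 0.000
    endloop
  endfacet
  facet normal 1.0000 0.0000 0.0000
    outer loop
      vertex 9.719 0.000 0.000
      vertex 9.719 28.999 0.000
      vertex 9.719 28.999 21.954
    endloop
  endfacet
  facet normal 1.0000 0.0000 0.0000
    outer loop
      vertex 9.719 0.000 0.000
      vertex 9.719 28.999 21.954
      vertex 9.719 0.000 21.954
    endloop
  endfacet
endsolid part

The G0 Z moves step by Δz≈3.136 mm. Every layer's G1 loop is the same polygon, so the solid is a straight extrusion of it from z=0 to z≈22. Closing with flat bottom and top caps and triangulating gives 12 facets — a rectangular box, roughly 9.72 × 29 mm footprint and 22 mm tall.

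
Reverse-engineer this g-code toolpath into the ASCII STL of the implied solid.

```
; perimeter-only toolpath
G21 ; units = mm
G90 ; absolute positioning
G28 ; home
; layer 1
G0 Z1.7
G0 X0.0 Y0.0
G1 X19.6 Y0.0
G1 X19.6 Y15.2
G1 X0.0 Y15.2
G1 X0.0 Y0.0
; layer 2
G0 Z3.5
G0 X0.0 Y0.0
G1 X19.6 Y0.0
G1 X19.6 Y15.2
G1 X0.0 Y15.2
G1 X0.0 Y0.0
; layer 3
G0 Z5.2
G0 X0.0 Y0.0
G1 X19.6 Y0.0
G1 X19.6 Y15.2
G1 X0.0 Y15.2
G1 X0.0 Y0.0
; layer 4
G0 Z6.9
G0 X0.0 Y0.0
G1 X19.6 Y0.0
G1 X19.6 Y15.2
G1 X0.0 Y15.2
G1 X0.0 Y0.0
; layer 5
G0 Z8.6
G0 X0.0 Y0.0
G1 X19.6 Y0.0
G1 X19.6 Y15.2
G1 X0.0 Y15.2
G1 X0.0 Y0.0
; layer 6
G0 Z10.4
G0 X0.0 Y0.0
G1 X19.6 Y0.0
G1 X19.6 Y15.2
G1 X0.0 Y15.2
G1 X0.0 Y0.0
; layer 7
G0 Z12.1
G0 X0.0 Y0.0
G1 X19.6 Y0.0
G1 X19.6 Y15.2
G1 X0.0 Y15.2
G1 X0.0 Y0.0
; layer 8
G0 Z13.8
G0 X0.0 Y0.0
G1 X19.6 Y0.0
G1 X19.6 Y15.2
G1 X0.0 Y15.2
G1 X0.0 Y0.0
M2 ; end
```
solid part
  facet normal 0.0000 0.0000 -1.0000
    outer loop
      vertex 19.6 15.2 0.0
      vertex 19.6 0.0 0.0
      vertex 0.0 0.0 0.0
    endloop
  endfacet
  facet normal 0.0000 0.0000 -1.0000
    outer loop
      vertex 0.0 15.2 0.0
      vertex 19.6 15.2 0.0
      vertex 0.0 0.0 0.0
    endloop
  endfacet
  facet normal 0.0000 0.0000 1.0000
    outer loop
      vertex 0.0 0.0 13.8
      vertex 19.6 0.0 13.8
      vertex 19.6 15.2 13.8
    endloop
  endfacet
  facet normal 0.0000 0.0000 1.0000
    outer loop
      vertex 0.0 0.0 13.8
      vertex 19.6 15.2 13.8
      vertex 0.0 15.2 13.8
    endloop
  endfacet
  facet normal 0.0000 -1.0000 0.0000
    outer loop
      vertex 0.0 0.0 0.0
      vertex 19.6 0.0 0.0
      vertex 19.6 0.0 13.8
    endloop
  endfacet
  facet normal 0.0000 -1.0000 0.0000
    outer loop
      vertex 0.0 0.0 0.0
      vertex 19.6 0.0 13.8
      vertex 0.0 0.0 13.8
    endloop
  endfacet
  facet normal 0.0000 1.0000 0.0000
    outer loop
      vertex 19.6 15.2 13.8
      vertex 19.6 15.2 0.0
      vertex 0.0 15.2 0.0
    endloop
  endfacet
  facet normal 0.0000 1.0000 0.0000
    outer loop
      vertex 0.0 15.2 13.8
      vertex 19.6 15.2 13.8
      vertex 0.0 15.2 0.0
    endloop
  endfacet
  facet normal -1.0000 0.0000 0.0000
    outer loop
      vertex 0.0 15.2 13.8
      vertex 0.0 15.2 0.0
      vertex 0.0 0.0 0.0
    endloop
  endfacet
  facet normal -1.0000 0.0000 0.0000
    outer loop
      vertex 0.0 0.0 13.8
      vertex 0.0 15.2 13.8
      vertex 0.0 0.0 0.0
    endloop
  endfacet
  facet normal 1.0000 0.0000 0.0000
    outer loop
      vertex 19.6 0.0 0.0
      vertex 19.6 15.2 0.0
      vertex 19.6 15.2 13.8
    endloop
  endfacet
  facet normal 1.0000 0.0000 0.0000
    outer loop
      vertex 19.6 0.0 0.0
      vertex 19.6 15.2 13.8
      vertex 19.6 0.0 13.8
    endloop
  endfacet
endsolid part

The G0 Z moves step by Δz≈1.7 mm. Every layer's G1 loop is the same polygon, so the solid is a straight extrusion of it from z=0 to z≈13.8. Closing with flat bottom and top caps and triangulating gives 12 facets — a rectangular box, roughly 19.6 × 15.2 mm footprint and 13.8 mm tall.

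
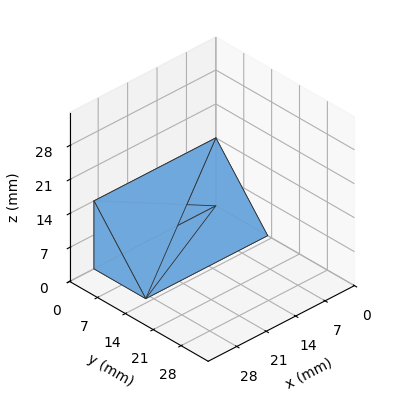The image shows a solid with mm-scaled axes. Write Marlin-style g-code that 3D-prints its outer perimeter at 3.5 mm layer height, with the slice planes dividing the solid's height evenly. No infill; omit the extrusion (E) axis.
Reading the render: the shape is a wedge (ramp): 29 × 13 mm base, rising to 14 mm along the y=0 edge and sloping linearly to z=0 at y=13 (dimensions read to the nearest mm from the axis ticks). For the g-code, the solid's height is divided into equal slices at the stated Δz and each level perimeter traced with G1 moves after a G0 lift.

; perimeter-only toolpath
G21 ; units = mm
G90 ; absolute positioning
G28 ; home
; layer 1
G0 Z3.5
G0 X0.0 Y0.0
G1 X29.0 Y0.0
G1 X29.0 Y9.8
G1 X0.0 Y9.8
G1 X0.0 Y0.0
; layer 2
G0 Z7.0
G0 X0.0 Y0.0
G1 X29.0 Y0.0
G1 X29.0 Y6.5
G1 X0.0 Y6.5
G1 X0.0 Y0.0
; layer 3
G0 Z10.5
G0 X0.0 Y0.0
G1 X29.0 Y0.0
G1 X29.0 Y3.2
G1 X0.0 Y3.2
G1 X0.0 Y0.0
M2 ; end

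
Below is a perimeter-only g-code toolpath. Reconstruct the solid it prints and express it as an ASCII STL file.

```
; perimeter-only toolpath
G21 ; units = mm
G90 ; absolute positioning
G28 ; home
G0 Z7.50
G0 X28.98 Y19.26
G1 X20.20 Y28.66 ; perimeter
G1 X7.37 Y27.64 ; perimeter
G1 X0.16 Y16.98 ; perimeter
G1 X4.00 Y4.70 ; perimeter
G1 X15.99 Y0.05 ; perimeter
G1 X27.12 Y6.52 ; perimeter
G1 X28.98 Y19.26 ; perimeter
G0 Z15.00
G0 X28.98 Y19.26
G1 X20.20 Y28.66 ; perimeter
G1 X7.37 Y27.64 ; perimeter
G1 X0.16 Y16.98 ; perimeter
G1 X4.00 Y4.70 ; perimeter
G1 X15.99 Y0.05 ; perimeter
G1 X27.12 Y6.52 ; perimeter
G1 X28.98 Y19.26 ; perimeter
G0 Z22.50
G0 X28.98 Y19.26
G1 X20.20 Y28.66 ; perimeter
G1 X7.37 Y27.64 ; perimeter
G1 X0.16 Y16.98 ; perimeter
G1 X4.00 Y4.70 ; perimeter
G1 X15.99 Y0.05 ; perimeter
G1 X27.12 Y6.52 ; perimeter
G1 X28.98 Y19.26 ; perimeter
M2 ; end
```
solid part
  facet normal 0.0000 0.0000 -1.0000
    outer loop
      vertex 7.37 27.64 0.00
      vertex 20.20 28.66 0.00
      vertex 28.98 19.26 0.00
    endloop
  endfacet
  facet normal 0.0000 0.0000 -1.0000
    outer loop
      vertex 0.16 16.98 0.00
      vertex 7.37 27.64 0.00
      vertex 28.98 19.26 0.00
    endloop
  endfacet
  facet normal 0.0000 0.0000 -1.0000
    outer loop
      vertex 4.00 4.70 0.00
      vertex 0.16 16.98 0.00
      vertex 28.98 19.26 0.00
    endloop
  endfacet
  facet normal 0.0000 0.0000 -1.0000
    outer loop
      vertex 15.99 0.05 0.00
      vertex 4.00 4.70 0.00
      vertex 28.98 19.26 0.00
    endloop
  endfacet
  facet normal 0.0000 0.0000 -1.0000
    outer loop
      vertex 27.12 6.52 0.00
      vertex 15.99 0.05 0.00
      vertex 28.98 19.26 0.00
    endloop
  endfacet
  facet normal 0.0000 0.0000 1.0000
    outer loop
      vertex 28.98 19.26 22.50
      vertex 20.20 28.66 22.50
      vertex 7.37 27.64 22.50
    endloop
  endfacet
  facet normal 0.0000 0.0000 1.0000
    outer loop
      vertex 28.98 19.26 22.50
      vertex 7.37 27.64 22.50
      vertex 0.16 16.98 22.50
    endloop
  endfacet
  facet normal 0.0000 0.0000 1.0000
    outer loop
      vertex 28.98 19.26 22.50
      vertex 0.16 16.98 22.50
      vertex 4.00 4.70 22.50
    endloop
  endfacet
  facet normal 0.0000 0.0000 1.0000
    outer loop
      vertex 28.98 19.26 22.50
      vertex 4.00 4.70 22.50
      vertex 15.99 0.05 22.50
    endloop
  endfacet
  facet normal 0.0000 0.0000 1.0000
    outer loop
      vertex 28.98 19.26 22.50
      vertex 15.99 0.05 22.50
      vertex 27.12 6.52 22.50
    endloop
  endfacet
  facet normal 0.7308 0.6826 0.0000
    outer loop
      vertex 28.98 19.26 0.00
      vertex 20.20 28.66 0.00
      vertex 20.20 28.66 22.50
    endloop
  endfacet
  facet normal 0.7308 0.6826 0.0000
    outer loop
      vertex 28.98 19.26 0.00
      vertex 20.20 28.66 22.50
      vertex 28.98 19.26 22.50
    endloop
  endfacet
  facet normal -0.0793 0.9969 0.0000
    outer loop
      vertex 20.20 28.66 0.00
      vertex 7.37 27.64 0.00
      vertex 7.37 27.64 22.50
    endloop
  endfacet
  facet normal -0.0793 0.9969 0.0000
    outer loop
      vertex 20.20 28.66 0.00
      vertex 7.37 27.64 22.50
      vertex 20.20 28.66 22.50
    endloop
  endfacet
  facet normal -0.8283 0.5602 0.0000
    outer loop
      vertex 7.37 27.64 0.00
      vertex 0.16 16.98 0.00
      vertex 0.16 16.98 22.50
    endloop
  endfacet
  facet normal -0.8283 0.5602 0.0000
    outer loop
      vertex 7.37 27.64 0.00
      vertex 0.16 16.98 22.50
      vertex 7.37 27.64 22.50
    endloop
  endfacet
  facet normal -0.9544 -0.2985 0.0000
    outer loop
      vertex 0.16 16.98 0.00
      vertex 4.00 4.70 0.00
      vertex 4.00 4.70 22.50
    endloop
  endfacet
  facet normal -0.9544 -0.2985 0.0000
    outer loop
      vertex 0.16 16.98 0.00
      vertex 4.00 4.70 22.50
      vertex 0.16 16.98 22.50
    endloop
  endfacet
  facet normal -0.3616 -0.9323 0.0000
    outer loop
      vertex 4.00 4.70 0.00
      vertex 15.99 0.05 0.00
      vertex 15.99 0.05 22.50
    endloop
  endfacet
  facet normal -0.3616 -0.9323 0.0000
    outer loop
      vertex 4.00 4.70 0.00
      vertex 15.99 0.05 22.50
      vertex 4.00 4.70 22.50
    endloop
  endfacet
  facet normal 0.5026 -0.8645 0.0000
    outer loop
      vertex 15.99 0.05 0.00
      vertex 27.12 6.52 0.00
      vertex 27.12 6.52 22.50
    endloop
  endfacet
  facet normal 0.5026 -0.8645 0.0000
    outer loop
      vertex 15.99 0.05 0.00
      vertex 27.12 6.52 22.50
      vertex 15.99 0.05 22.50
    endloop
  endfacet
  facet normal 0.9895 -0.1445 0.0000
    outer loop
      vertex 27.12 6.52 0.00
      vertex 28.98 19.26 0.00
      vertex 28.98 19.26 22.50
    endloop
  endfacet
  facet normal 0.9895 -0.1445 0.0000
    outer loop
      vertex 27.12 6.52 0.00
      vertex 28.98 19.26 22.50
      vertex 27.12 6.52 22.50
    endloop
  endfacet
endsolid part

The G0 Z moves step by Δz≈7.50 mm. Every layer's G1 loop is the same polygon, so the solid is a straight extrusion of it from z=0 to z≈22.5. Closing with flat bottom and top caps and triangulating gives 24 facets — a regular 7-sided prism (a cylinder approximated with 7 flat sides), circumscribed radius ≈ 14.8 mm, height ≈ 22.5 mm.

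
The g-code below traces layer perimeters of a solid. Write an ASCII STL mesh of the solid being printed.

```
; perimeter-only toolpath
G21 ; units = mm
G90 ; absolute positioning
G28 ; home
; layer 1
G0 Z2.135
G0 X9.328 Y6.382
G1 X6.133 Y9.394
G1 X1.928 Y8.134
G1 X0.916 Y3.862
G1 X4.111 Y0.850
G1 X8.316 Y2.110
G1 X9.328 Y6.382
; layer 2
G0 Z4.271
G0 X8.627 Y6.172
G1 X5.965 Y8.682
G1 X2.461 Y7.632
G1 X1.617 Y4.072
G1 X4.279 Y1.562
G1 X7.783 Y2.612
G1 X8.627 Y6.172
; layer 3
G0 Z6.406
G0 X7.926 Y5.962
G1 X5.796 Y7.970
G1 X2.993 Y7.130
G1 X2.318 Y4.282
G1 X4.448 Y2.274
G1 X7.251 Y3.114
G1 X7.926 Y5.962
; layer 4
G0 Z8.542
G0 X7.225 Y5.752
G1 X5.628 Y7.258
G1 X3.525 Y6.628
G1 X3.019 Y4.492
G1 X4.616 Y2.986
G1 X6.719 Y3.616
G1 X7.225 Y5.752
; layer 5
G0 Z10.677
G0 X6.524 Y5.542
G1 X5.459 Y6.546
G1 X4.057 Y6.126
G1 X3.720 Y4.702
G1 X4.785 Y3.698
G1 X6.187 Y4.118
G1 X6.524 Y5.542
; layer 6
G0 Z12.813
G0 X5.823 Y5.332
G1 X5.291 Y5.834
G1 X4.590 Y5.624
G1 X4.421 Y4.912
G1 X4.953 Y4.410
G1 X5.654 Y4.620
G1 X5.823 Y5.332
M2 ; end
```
solid part
  facet normal 0.0000 0.0000 -1.0000
    outer loop
      vertex 1.396 8.636 0.000
      vertex 6.302 10.106 0.000
      vertex 10.029 6.592 0.000
    endloop
  endfacet
  facet normal 0.0000 0.0000 -1.0000
    outer loop
      vertex 0.215 3.652 0.000
      vertex 1.396 8.636 0.000
      vertex 10.029 6.592 0.000
    endloop
  endfacet
  facet normal 0.0000 0.0000 -1.0000
    outer loop
      vertex 3.942 0.138 0.000
      vertex 0.215 3.652 0.000
      vertex 10.029 6.592 0.000
    endloop
  endfacet
  facet normal 0.0000 0.0000 -1.0000
    outer loop
      vertex 8.848 1.608 0.000
      vertex 3.942 0.138 0.000
      vertex 10.029 6.592 0.000
    endloop
  endfacet
  facet normal 0.6577 0.6975 0.2845
    outer loop
      vertex 10.029 6.592 0.000
      vertex 6.302 10.106 0.000
      vertex 5.122 5.122 14.948
    endloop
  endfacet
  facet normal -0.2752 0.9183 0.2845
    outer loop
      vertex 6.302 10.106 0.000
      vertex 1.396 8.636 0.000
      vertex 5.122 5.122 14.948
    endloop
  endfacet
  facet normal -0.9328 0.2210 0.2845
    outer loop
      vertex 1.396 8.636 0.000
      vertex 0.215 3.652 0.000
      vertex 5.122 5.122 14.948
    endloop
  endfacet
  facet normal -0.6577 -0.6975 0.2845
    outer loop
      vertex 0.215 3.652 0.000
      vertex 3.942 0.138 0.000
      vertex 5.122 5.122 14.948
    endloop
  endfacet
  facet normal 0.2752 -0.9183 0.2845
    outer loop
      vertex 3.942 0.138 0.000
      vertex 8.848 1.608 0.000
      vertex 5.122 5.122 14.948
    endloop
  endfacet
  facet normal 0.9328 -0.2210 0.2845
    outer loop
      vertex 8.848 1.608 0.000
      vertex 10.029 6.592 0.000
      vertex 5.122 5.122 14.948
    endloop
  endfacet
endsolid part

The G0 Z moves step by Δz≈2.135 mm. The G1 loops shrink linearly with z, so the solid tapers from its base footprint up to z≈14.9. Closing with a flat bottom cap and the tapered top and triangulating gives 10 facets — a regular 6-sided pyramid, base circumscribed radius ≈ 5.12 mm, apex at z ≈ 14.9 mm.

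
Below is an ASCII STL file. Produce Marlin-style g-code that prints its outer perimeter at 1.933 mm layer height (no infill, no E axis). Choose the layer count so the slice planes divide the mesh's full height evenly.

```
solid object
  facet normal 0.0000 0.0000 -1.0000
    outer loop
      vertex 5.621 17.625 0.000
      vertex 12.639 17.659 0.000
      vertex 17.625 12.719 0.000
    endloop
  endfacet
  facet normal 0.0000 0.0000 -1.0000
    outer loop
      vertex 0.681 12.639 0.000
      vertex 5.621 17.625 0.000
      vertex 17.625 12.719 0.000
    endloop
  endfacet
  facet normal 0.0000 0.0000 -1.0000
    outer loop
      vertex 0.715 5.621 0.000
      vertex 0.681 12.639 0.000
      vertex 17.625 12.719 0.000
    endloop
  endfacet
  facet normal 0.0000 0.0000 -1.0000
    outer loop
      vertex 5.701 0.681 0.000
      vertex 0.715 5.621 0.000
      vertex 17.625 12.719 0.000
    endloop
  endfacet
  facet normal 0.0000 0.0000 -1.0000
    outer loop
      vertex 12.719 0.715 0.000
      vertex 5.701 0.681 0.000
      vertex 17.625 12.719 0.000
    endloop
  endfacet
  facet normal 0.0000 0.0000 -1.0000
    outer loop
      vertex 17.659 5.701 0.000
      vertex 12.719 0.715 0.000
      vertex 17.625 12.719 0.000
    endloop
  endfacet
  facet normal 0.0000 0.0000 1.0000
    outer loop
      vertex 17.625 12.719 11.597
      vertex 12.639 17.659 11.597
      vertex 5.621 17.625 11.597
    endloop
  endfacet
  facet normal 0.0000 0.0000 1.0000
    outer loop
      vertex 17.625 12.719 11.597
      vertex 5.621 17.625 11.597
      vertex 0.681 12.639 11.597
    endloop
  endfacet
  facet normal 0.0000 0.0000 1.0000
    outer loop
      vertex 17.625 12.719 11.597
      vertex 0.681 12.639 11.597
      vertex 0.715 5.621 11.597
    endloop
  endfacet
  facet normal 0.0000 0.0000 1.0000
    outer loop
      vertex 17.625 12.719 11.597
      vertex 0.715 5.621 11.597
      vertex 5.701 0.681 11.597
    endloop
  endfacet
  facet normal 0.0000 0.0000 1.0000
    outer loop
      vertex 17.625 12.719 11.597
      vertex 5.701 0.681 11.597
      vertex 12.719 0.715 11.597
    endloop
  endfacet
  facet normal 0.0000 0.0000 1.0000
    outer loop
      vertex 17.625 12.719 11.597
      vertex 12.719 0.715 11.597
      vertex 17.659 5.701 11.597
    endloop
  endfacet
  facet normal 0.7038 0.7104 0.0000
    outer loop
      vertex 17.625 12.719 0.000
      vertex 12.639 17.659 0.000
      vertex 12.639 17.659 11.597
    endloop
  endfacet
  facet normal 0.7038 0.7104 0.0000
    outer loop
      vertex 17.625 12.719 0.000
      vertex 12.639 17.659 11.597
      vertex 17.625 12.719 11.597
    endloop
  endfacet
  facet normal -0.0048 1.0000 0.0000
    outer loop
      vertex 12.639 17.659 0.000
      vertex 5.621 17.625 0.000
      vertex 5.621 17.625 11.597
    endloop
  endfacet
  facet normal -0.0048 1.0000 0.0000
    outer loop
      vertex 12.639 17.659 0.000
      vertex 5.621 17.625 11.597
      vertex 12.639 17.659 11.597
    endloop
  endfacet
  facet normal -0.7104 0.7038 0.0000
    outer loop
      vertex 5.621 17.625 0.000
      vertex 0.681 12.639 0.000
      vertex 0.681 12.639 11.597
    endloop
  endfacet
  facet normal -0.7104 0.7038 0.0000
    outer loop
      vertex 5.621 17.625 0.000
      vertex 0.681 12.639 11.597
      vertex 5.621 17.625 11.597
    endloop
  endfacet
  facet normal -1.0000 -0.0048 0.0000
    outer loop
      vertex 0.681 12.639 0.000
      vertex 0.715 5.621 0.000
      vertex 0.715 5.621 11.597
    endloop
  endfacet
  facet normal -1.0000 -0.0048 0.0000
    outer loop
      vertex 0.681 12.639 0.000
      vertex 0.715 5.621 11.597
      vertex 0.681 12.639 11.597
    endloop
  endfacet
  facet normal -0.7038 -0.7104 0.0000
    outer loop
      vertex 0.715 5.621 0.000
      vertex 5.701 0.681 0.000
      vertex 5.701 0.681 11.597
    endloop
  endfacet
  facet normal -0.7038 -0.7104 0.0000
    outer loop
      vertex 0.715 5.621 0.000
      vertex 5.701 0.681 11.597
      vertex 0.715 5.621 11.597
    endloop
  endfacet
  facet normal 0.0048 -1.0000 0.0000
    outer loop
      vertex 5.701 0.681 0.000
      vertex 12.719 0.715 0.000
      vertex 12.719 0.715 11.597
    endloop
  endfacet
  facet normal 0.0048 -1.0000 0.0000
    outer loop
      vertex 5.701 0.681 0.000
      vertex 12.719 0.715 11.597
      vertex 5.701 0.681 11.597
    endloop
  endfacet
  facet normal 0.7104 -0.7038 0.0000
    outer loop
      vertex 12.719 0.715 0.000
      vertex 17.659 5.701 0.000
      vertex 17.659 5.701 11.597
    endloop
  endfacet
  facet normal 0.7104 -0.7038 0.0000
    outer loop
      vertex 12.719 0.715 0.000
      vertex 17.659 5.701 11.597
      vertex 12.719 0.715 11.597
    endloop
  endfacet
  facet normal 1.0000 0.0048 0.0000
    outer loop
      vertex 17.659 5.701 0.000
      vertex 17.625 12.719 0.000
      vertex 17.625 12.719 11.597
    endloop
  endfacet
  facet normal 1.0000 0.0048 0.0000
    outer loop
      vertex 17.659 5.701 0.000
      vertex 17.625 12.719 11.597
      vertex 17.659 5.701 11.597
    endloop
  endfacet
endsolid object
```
; perimeter-only toolpath
G21 ; units = mm
G90 ; absolute positioning
G28 ; home
; layer 1
G0 Z1.933
G0 X17.625 Y12.719
G1 X12.639 Y17.659
G1 X5.621 Y17.625
G1 X0.681 Y12.639
G1 X0.715 Y5.621
G1 X5.701 Y0.681
G1 X12.719 Y0.715
G1 X17.659 Y5.701
G1 X17.625 Y12.719
; layer 2
G0 Z3.866
G0 X17.625 Y12.719
G1 X12.639 Y17.659
G1 X5.621 Y17.625
G1 X0.681 Y12.639
G1 X0.715 Y5.621
G1 X5.701 Y0.681
G1 X12.719 Y0.715
G1 X17.659 Y5.701
G1 X17.625 Y12.719
; layer 3
G0 Z5.798
G0 X17.625 Y12.719
G1 X12.639 Y17.659
G1 X5.621 Y17.625
G1 X0.681 Y12.639
G1 X0.715 Y5.621
G1 X5.701 Y0.681
G1 X12.719 Y0.715
G1 X17.659 Y5.701
G1 X17.625 Y12.719
; layer 4
G0 Z7.731
G0 X17.625 Y12.719
G1 X12.639 Y17.659
G1 X5.621 Y17.625
G1 X0.681 Y12.639
G1 X0.715 Y5.621
G1 X5.701 Y0.681
G1 X12.719 Y0.715
G1 X17.659 Y5.701
G1 X17.625 Y12.719
; layer 5
G0 Z9.664
G0 X17.625 Y12.719
G1 X12.639 Y17.659
G1 X5.621 Y17.625
G1 X0.681 Y12.639
G1 X0.715 Y5.621
G1 X5.701 Y0.681
G1 X12.719 Y0.715
G1 X17.659 Y5.701
G1 X17.625 Y12.719
; layer 6
G0 Z11.597
G0 X17.625 Y12.719
G1 X12.639 Y17.659
G1 X5.621 Y17.625
G1 X0.681 Y12.639
G1 X0.715 Y5.621
G1 X5.701 Y0.681
G1 X12.719 Y0.715
G1 X17.659 Y5.701
G1 X17.625 Y12.719
M2 ; end

The solid is a regular 8-sided prism (a cylinder approximated with 8 flat sides), circumscribed radius ≈ 9.17 mm, height ≈ 11.6 mm. Slicing at Δz = 1.933 mm — 6 equal slices spanning the solid's height, so layer i sits at z = i·h/6 — gives 6 non-empty perimeters. Each is a 8-segment closed polygon; G0 lifts to the layer z and rapids to the start vertex, then G1 traces the edges.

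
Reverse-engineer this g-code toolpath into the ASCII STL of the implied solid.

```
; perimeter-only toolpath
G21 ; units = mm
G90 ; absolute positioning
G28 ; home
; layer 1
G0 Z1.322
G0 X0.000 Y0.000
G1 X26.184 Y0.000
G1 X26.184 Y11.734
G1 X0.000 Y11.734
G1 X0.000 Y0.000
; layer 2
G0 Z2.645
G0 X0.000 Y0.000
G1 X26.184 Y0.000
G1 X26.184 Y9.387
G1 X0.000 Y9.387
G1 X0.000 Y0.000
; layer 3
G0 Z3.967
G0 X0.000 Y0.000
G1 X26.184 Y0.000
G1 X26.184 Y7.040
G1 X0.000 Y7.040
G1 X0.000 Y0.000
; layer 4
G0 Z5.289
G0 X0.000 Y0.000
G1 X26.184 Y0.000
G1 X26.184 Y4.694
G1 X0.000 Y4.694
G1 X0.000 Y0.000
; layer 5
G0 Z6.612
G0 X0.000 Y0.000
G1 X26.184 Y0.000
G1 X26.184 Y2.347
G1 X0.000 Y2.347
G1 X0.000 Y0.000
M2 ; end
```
solid part
  facet normal 0.0000 0.0000 -1.0000
    outer loop
      vertex 26.184 14.081 0.000
      vertex 26.184 0.000 0.000
      vertex 0.000 0.000 0.000
    endloop
  endfacet
  facet normal 0.0000 0.0000 -1.0000
    outer loop
      vertex 0.000 14.081 0.000
      vertex 26.184 14.081 0.000
      vertex 0.000 0.000 0.000
    endloop
  endfacet
  facet normal 0.0000 -1.0000 0.0000
    outer loop
      vertex 0.000 0.000 0.000
      vertex 26.184 0.000 0.000
      vertex 26.184 0.000 7.934
    endloop
  endfacet
  facet normal 0.0000 -1.0000 0.0000
    outer loop
      vertex 0.000 0.000 0.000
      vertex 26.184 0.000 7.934
      vertex 0.000 0.000 7.934
    endloop
  endfacet
  facet normal 0.0000 0.4909 0.8712
    outer loop
      vertex 0.000 0.000 7.934
      vertex 26.184 0.000 7.934
      vertex 26.184 14.081 0.000
    endloop
  endfacet
  facet normal 0.0000 0.4909 0.8712
    outer loop
      vertex 0.000 0.000 7.934
      vertex 26.184 14.081 0.000
      vertex 0.000 14.081 0.000
    endloop
  endfacet
  facet normal -1.0000 0.0000 0.0000
    outer loop
      vertex 0.000 0.000 7.934
      vertex 0.000 14.081 0.000
      vertex 0.000 0.000 0.000
    endloop
  endfacet
  facet normal 1.0000 0.0000 0.0000
    outer loop
      vertex 26.184 0.000 0.000
      vertex 26.184 14.081 0.000
      vertex 26.184 0.000 7.934
    endloop
  endfacet
endsolid part

The G0 Z moves step by Δz≈1.322 mm. The G1 loops shrink linearly with z, so the solid tapers from its base footprint up to z≈7.93. Closing with a flat bottom cap and the tapered top and triangulating gives 8 facets — a wedge (ramp): 26.2 × 14.1 mm base, rising to 7.93 mm along the y=0 edge and sloping linearly to z=0 at y=14.1.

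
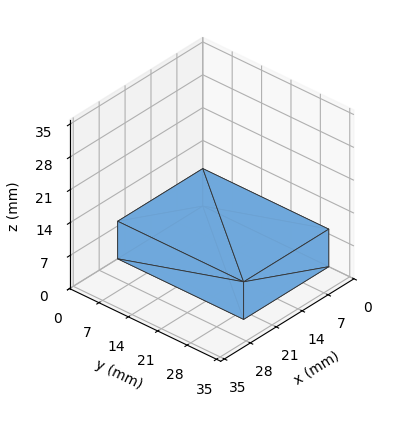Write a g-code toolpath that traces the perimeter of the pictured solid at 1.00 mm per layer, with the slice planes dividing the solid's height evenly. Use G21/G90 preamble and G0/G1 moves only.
Reading the render: the shape is a rectangular box, roughly 23 × 30 mm footprint and 8 mm tall (dimensions read to the nearest mm from the axis ticks). For the g-code, the solid's height is divided into equal slices at the stated Δz and each level perimeter traced with G1 moves after a G0 lift.

; perimeter-only toolpath
G21 ; units = mm
G90 ; absolute positioning
G28 ; home
; layer 1
G0 Z1.00
G0 X0.00 Y0.00
G1 X23.00 Y0.00
G1 X23.00 Y30.00
G1 X0.00 Y30.00
G1 X0.00 Y0.00
; layer 2
G0 Z2.00
G0 X0.00 Y0.00
G1 X23.00 Y0.00
G1 X23.00 Y30.00
G1 X0.00 Y30.00
G1 X0.00 Y0.00
; layer 3
G0 Z3.00
G0 X0.00 Y0.00
G1 X23.00 Y0.00
G1 X23.00 Y30.00
G1 X0.00 Y30.00
G1 X0.00 Y0.00
; layer 4
G0 Z4.00
G0 X0.00 Y0.00
G1 X23.00 Y0.00
G1 X23.00 Y30.00
G1 X0.00 Y30.00
G1 X0.00 Y0.00
; layer 5
G0 Z5.00
G0 X0.00 Y0.00
G1 X23.00 Y0.00
G1 X23.00 Y30.00
G1 X0.00 Y30.00
G1 X0.00 Y0.00
; layer 6
G0 Z6.00
G0 X0.00 Y0.00
G1 X23.00 Y0.00
G1 X23.00 Y30.00
G1 X0.00 Y30.00
G1 X0.00 Y0.00
; layer 7
G0 Z7.00
G0 X0.00 Y0.00
G1 X23.00 Y0.00
G1 X23.00 Y30.00
G1 X0.00 Y30.00
G1 X0.00 Y0.00
; layer 8
G0 Z8.00
G0 X0.00 Y0.00
G1 X23.00 Y0.00
G1 X23.00 Y30.00
G1 X0.00 Y30.00
G1 X0.00 Y0.00
M2 ; end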